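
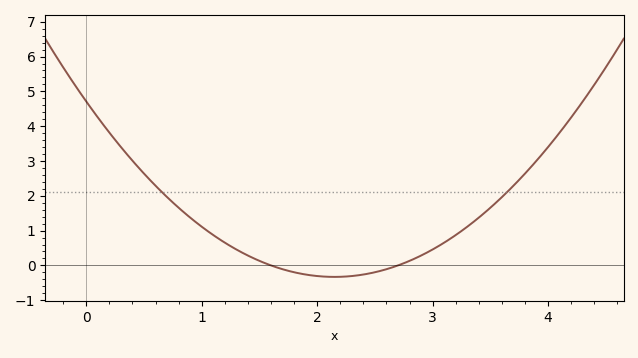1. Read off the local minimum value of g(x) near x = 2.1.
-0.3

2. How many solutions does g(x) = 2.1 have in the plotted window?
2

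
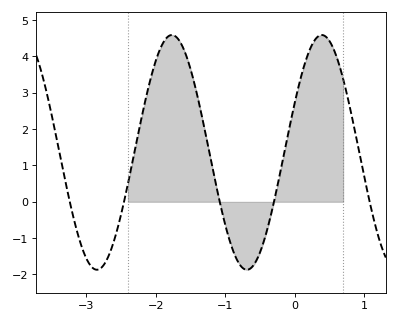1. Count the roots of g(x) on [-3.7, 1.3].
5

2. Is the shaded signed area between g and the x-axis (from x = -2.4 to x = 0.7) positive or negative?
positive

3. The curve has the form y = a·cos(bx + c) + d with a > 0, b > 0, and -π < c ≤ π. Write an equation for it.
y = 3.23cos(2.91x - 1.14) + 1.36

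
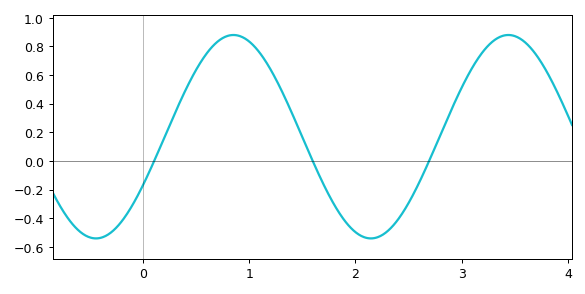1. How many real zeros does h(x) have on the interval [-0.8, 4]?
3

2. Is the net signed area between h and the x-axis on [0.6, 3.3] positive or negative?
positive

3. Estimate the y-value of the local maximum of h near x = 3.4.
0.88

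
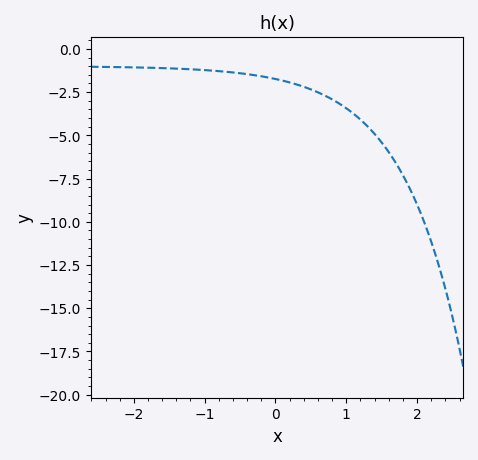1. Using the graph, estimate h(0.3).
-2.06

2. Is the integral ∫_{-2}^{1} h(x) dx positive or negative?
negative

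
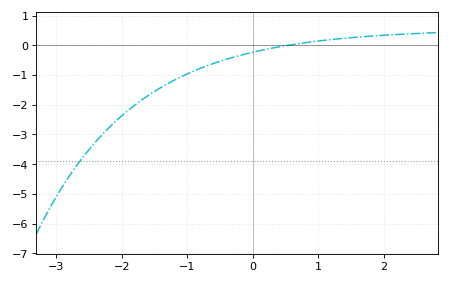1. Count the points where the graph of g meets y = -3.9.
1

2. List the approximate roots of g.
0.529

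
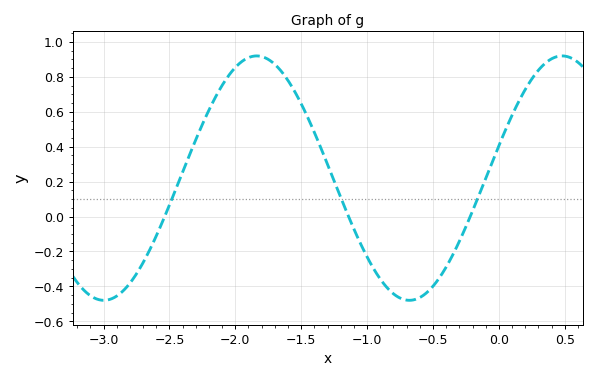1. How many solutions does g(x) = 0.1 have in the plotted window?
3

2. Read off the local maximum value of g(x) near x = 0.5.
0.92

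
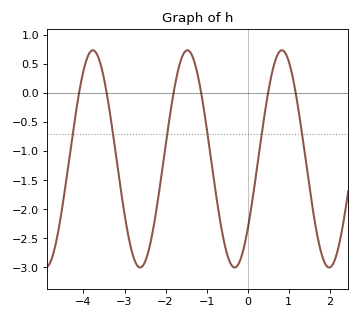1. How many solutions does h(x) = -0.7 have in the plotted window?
6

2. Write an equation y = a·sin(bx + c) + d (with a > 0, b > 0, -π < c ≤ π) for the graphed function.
y = 1.87sin(2.7x - 0.7) - 1.13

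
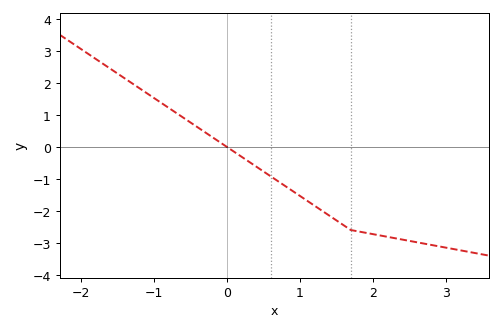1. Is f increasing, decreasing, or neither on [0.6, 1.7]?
decreasing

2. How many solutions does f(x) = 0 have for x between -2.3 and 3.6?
1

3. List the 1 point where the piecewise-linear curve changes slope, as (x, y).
(1.7, -2.6)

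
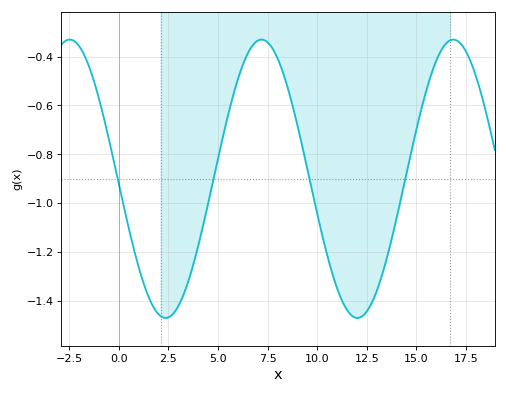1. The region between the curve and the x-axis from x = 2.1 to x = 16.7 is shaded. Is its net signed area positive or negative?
negative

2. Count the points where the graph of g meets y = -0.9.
4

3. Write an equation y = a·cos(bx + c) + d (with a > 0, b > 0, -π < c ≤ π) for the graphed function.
y = 0.57cos(0.65x + 1.6) - 0.9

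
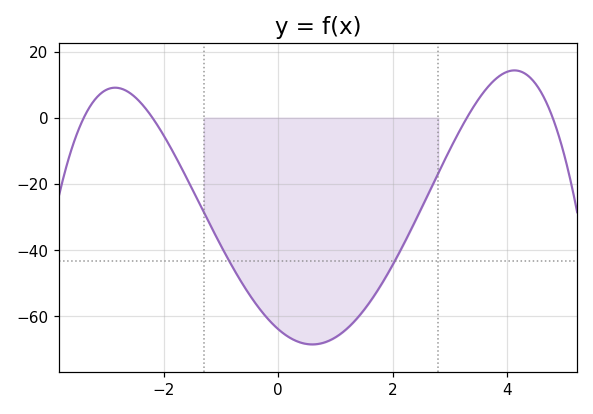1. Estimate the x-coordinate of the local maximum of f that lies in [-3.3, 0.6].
-2.8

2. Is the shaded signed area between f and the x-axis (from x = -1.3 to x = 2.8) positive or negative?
negative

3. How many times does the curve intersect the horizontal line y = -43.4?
2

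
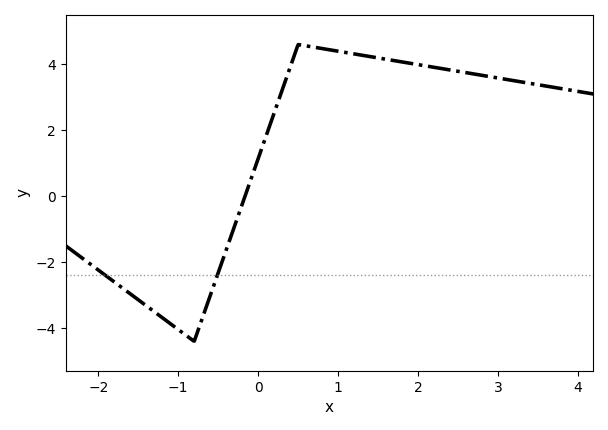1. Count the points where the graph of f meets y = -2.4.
2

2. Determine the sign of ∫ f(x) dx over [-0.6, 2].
positive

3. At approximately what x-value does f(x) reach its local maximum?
0.501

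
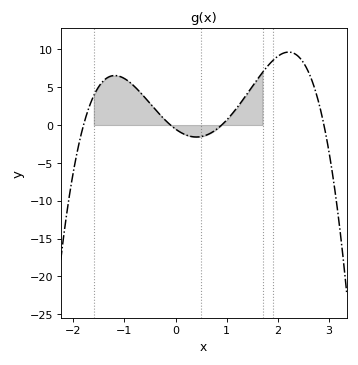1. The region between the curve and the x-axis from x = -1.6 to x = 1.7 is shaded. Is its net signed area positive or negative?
positive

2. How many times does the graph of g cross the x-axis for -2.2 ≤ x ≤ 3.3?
4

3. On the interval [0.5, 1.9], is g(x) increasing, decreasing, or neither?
increasing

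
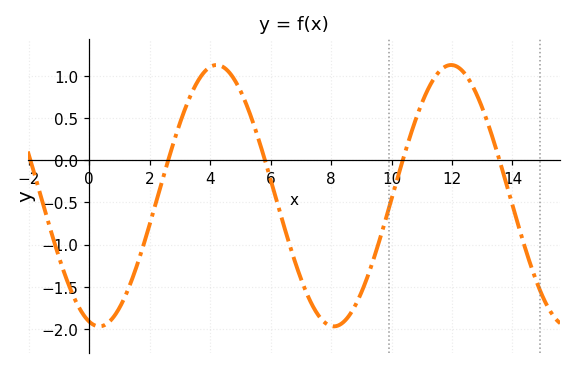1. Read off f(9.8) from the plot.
-0.7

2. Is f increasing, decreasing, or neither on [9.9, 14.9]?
neither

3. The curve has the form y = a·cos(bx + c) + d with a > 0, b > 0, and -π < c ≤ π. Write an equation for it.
y = 1.55cos(0.81x + 2.9) - 0.42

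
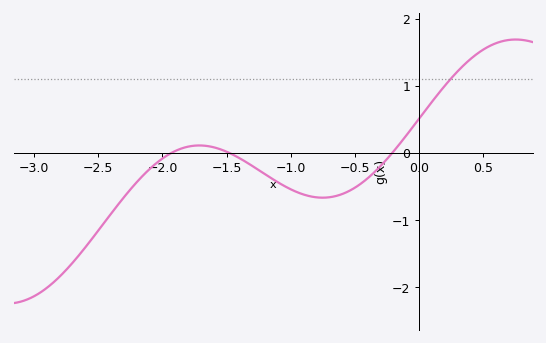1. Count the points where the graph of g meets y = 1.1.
1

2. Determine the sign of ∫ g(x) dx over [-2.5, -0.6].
negative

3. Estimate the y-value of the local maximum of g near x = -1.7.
0.1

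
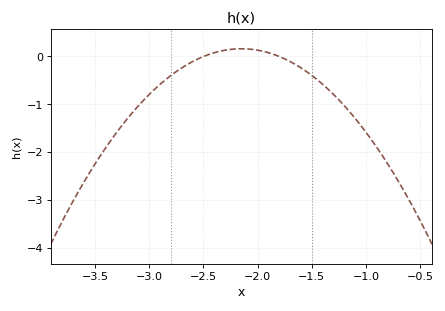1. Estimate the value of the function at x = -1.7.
-0.106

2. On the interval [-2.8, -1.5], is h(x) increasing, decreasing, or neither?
neither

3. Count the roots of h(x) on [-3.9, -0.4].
2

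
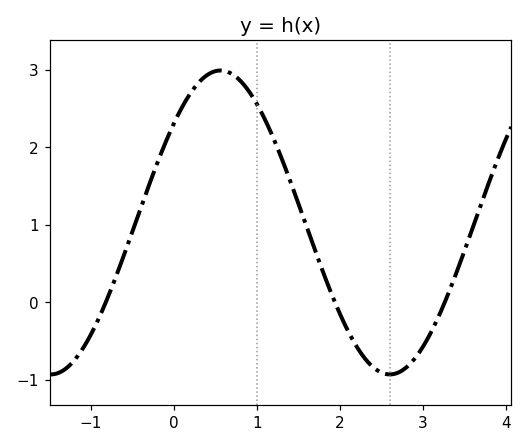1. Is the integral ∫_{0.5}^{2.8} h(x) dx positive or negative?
positive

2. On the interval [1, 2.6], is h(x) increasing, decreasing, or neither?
decreasing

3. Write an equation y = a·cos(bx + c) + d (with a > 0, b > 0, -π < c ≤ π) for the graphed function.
y = 1.96cos(1.54x - 0.862) + 1.03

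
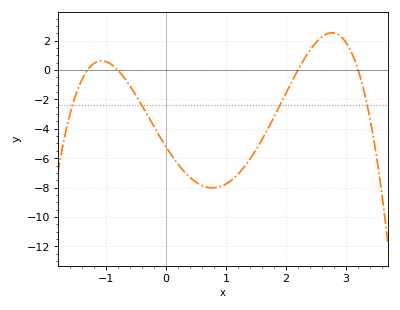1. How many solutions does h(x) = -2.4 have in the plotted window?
4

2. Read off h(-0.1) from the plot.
-4.6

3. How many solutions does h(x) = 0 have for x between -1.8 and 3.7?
4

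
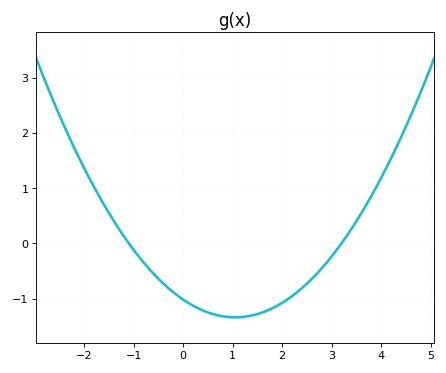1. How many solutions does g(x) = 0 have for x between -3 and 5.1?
2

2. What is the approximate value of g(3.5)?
0.4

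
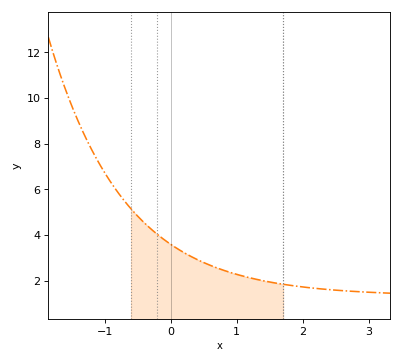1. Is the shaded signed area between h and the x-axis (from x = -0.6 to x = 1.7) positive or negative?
positive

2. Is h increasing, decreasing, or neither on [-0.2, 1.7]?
decreasing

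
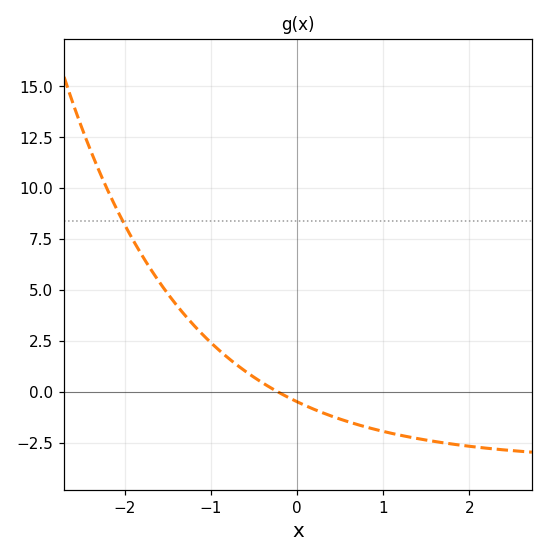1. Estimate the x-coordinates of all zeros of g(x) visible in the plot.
-0.2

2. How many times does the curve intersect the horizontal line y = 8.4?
1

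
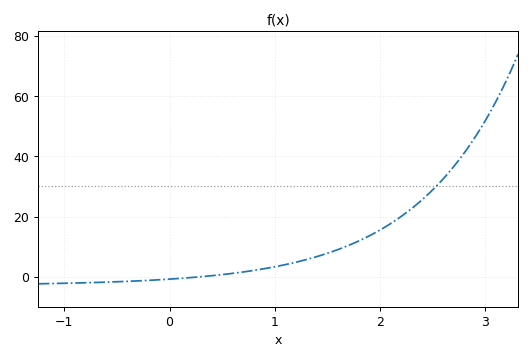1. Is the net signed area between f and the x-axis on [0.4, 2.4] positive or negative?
positive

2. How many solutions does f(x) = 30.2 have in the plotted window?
1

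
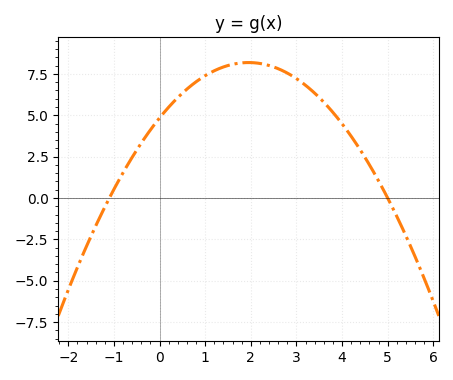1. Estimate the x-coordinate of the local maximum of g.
2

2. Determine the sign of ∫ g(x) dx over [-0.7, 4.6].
positive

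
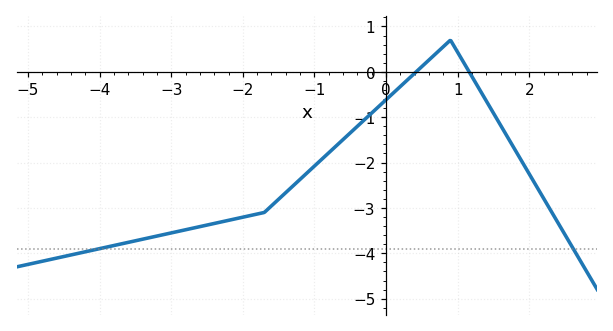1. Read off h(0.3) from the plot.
-0.177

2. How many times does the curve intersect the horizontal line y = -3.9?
2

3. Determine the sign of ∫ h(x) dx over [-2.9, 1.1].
negative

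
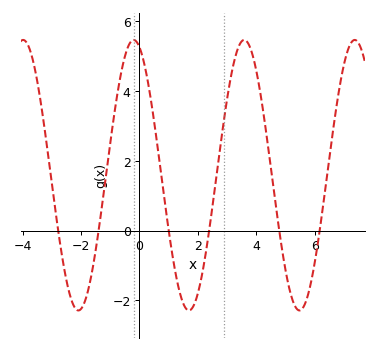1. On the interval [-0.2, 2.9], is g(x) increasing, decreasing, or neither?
neither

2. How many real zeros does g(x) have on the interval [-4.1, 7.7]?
6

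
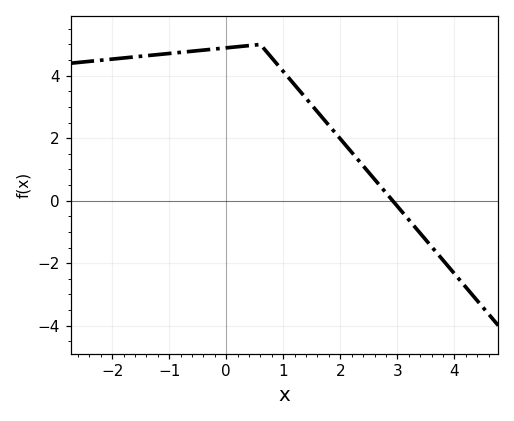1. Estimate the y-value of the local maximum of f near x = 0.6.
5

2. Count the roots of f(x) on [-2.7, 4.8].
1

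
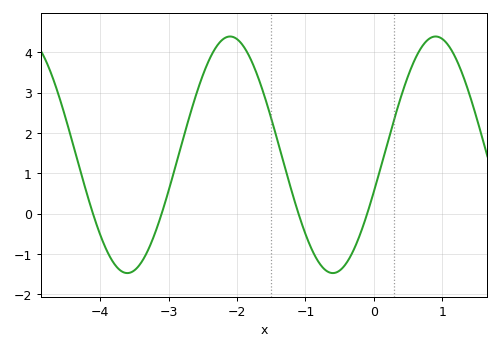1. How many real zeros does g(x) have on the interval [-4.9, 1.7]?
4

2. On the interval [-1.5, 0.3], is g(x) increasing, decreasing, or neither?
neither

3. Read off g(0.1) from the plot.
1.14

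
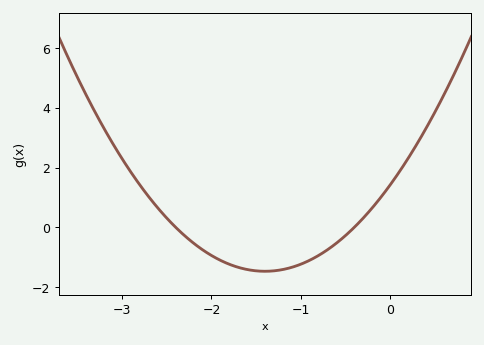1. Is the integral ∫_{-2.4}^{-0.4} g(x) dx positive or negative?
negative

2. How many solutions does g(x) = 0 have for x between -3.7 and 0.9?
2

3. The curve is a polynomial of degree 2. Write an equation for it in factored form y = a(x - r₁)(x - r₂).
y = 1.47(x + 2.4)(x + 0.4)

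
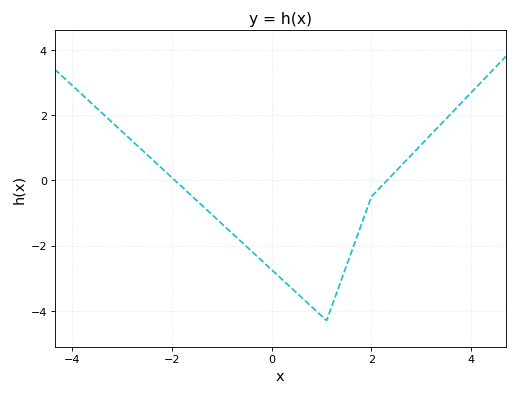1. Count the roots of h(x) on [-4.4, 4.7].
2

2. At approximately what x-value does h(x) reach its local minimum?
1.1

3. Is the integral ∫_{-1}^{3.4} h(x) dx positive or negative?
negative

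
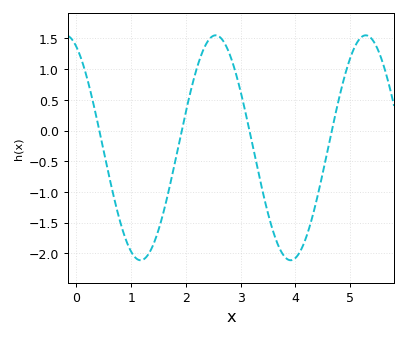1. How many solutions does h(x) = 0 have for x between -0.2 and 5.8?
4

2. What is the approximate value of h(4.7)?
0.15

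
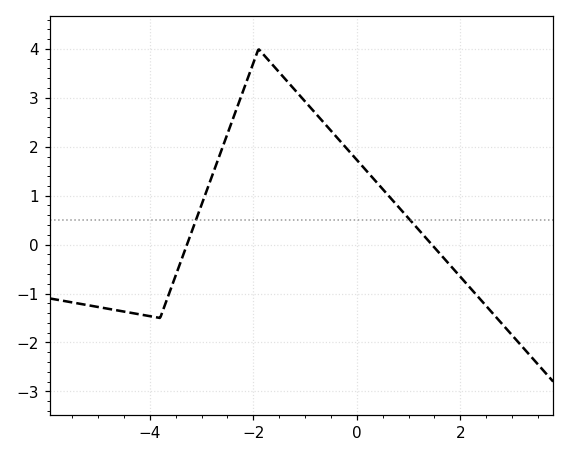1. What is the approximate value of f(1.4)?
0.059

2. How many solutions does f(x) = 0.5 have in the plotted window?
2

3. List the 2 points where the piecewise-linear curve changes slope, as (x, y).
(-3.8, -1.5); (-1.9, 4)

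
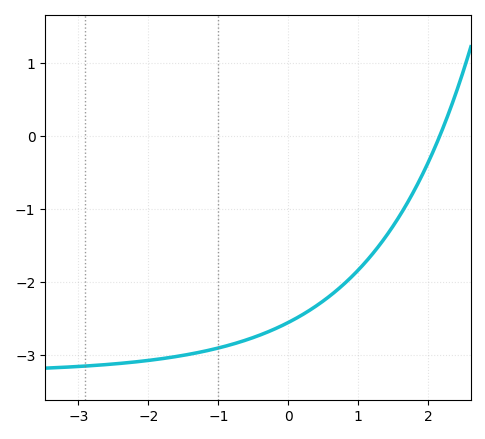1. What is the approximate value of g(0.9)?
-1.93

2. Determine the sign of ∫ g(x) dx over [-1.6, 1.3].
negative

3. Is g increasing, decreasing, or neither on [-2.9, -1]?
increasing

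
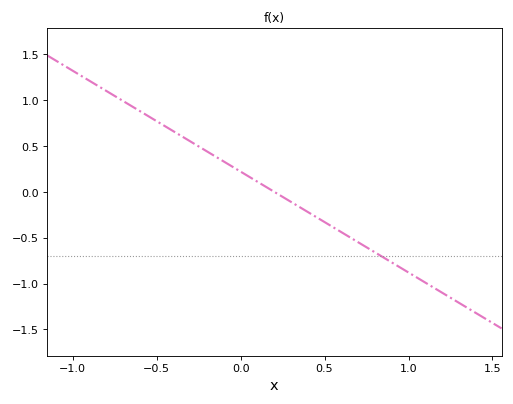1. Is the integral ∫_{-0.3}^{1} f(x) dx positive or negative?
negative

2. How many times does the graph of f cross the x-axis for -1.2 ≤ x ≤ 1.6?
1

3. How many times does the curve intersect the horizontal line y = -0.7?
1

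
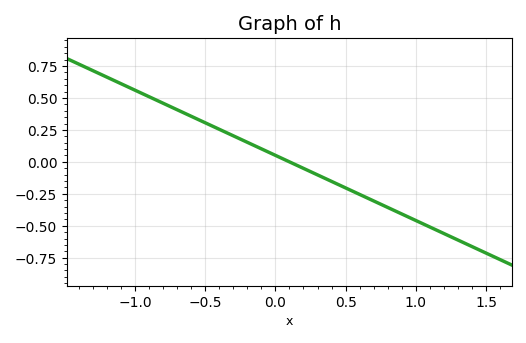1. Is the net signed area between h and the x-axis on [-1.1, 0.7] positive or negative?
positive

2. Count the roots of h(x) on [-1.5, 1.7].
1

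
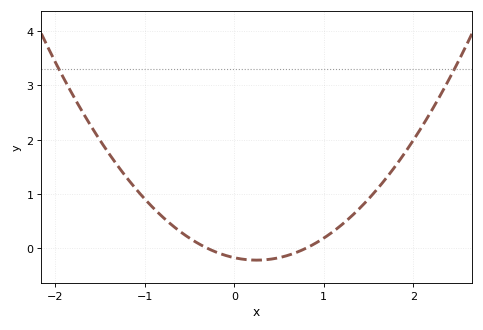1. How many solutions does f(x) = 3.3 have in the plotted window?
2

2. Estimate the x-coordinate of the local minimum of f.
0.2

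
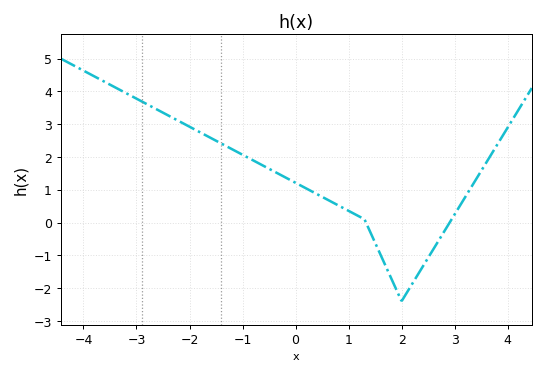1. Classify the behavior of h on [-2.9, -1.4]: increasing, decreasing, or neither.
decreasing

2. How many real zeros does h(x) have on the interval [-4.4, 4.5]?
2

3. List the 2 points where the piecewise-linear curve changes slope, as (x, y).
(1.3, 0.1); (2, -2.4)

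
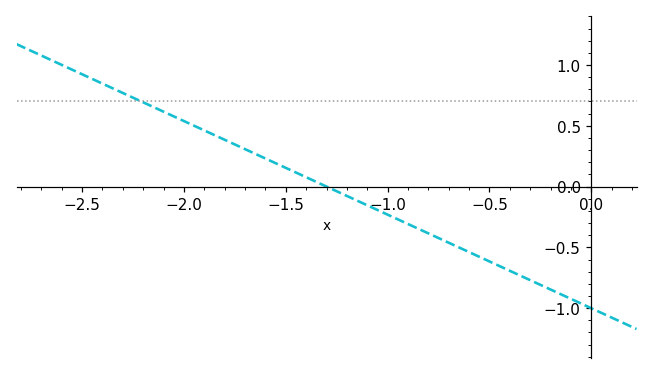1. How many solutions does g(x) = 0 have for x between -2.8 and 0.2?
1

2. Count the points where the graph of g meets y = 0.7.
1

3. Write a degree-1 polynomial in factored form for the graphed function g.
y = -0.77(x + 1.3)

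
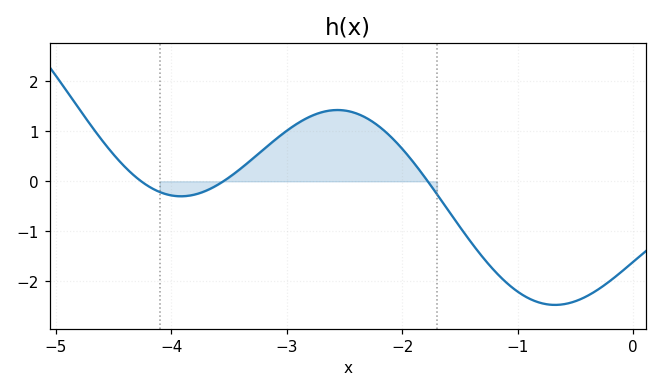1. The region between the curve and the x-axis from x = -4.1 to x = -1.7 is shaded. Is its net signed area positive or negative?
positive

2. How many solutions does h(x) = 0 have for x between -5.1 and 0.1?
3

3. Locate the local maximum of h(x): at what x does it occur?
-2.6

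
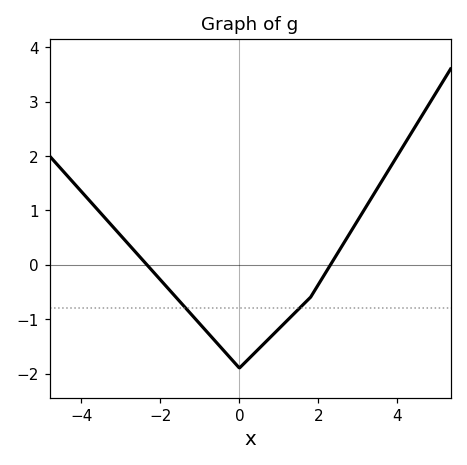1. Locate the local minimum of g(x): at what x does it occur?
0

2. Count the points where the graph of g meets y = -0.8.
2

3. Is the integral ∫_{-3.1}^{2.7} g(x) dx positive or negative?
negative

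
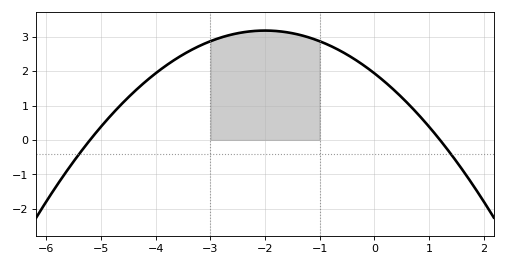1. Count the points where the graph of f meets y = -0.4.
2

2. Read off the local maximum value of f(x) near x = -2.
3.2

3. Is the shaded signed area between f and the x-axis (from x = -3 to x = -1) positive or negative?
positive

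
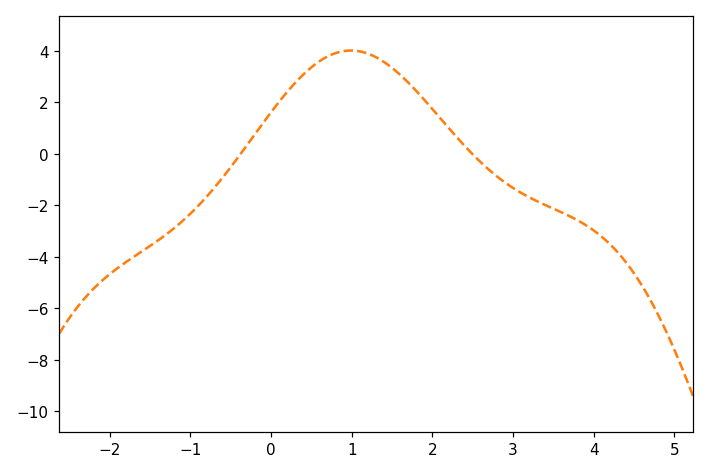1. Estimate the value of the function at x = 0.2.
2.41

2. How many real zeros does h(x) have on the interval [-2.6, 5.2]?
2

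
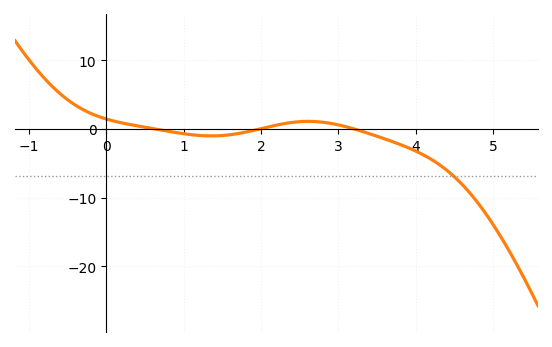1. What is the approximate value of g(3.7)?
-2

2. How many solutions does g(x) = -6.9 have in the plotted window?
1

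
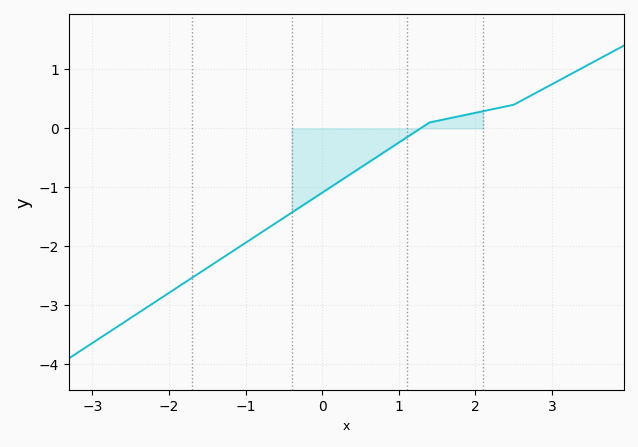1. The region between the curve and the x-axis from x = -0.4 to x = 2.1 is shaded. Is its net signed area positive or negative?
negative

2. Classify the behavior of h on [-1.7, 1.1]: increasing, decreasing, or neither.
increasing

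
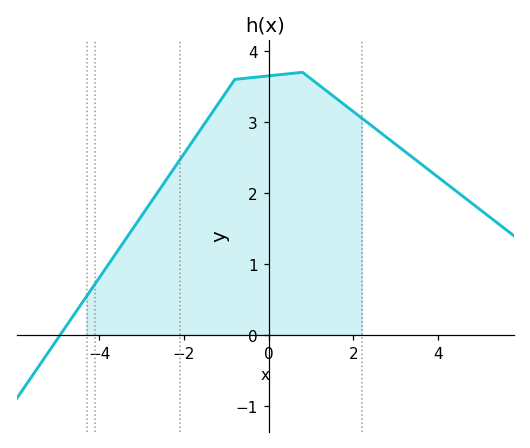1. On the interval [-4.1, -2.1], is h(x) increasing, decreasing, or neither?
increasing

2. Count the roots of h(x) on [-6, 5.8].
1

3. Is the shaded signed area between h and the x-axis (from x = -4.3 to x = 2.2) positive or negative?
positive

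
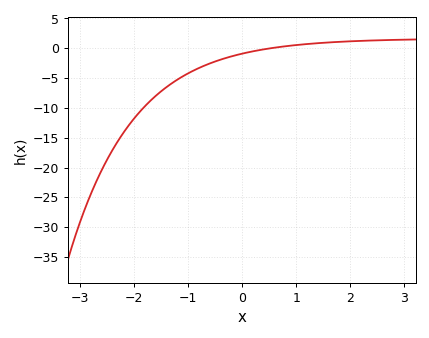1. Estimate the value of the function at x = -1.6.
-8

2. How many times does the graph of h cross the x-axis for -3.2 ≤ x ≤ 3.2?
1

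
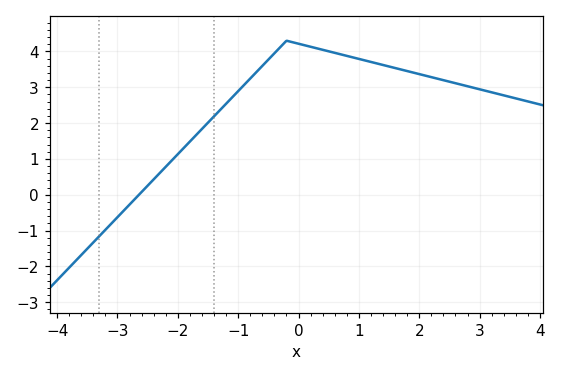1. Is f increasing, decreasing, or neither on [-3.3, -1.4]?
increasing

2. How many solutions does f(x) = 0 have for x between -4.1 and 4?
1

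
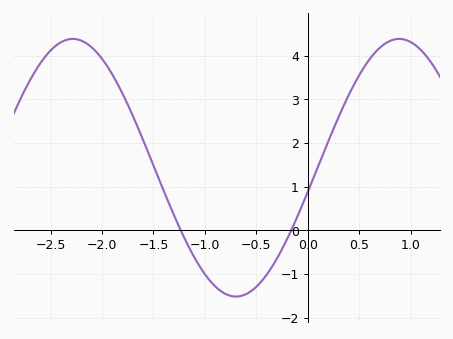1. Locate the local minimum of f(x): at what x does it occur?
-0.698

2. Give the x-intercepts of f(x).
-1.24, -0.16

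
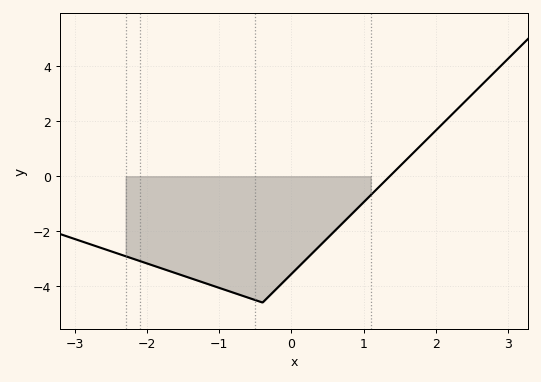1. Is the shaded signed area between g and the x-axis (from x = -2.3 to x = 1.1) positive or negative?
negative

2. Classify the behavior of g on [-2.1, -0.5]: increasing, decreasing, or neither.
decreasing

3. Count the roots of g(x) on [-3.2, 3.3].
1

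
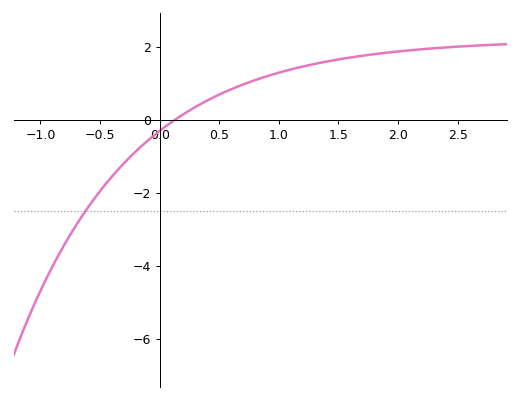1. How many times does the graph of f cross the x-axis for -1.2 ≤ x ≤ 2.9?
1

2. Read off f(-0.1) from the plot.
-0.567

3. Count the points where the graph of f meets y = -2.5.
1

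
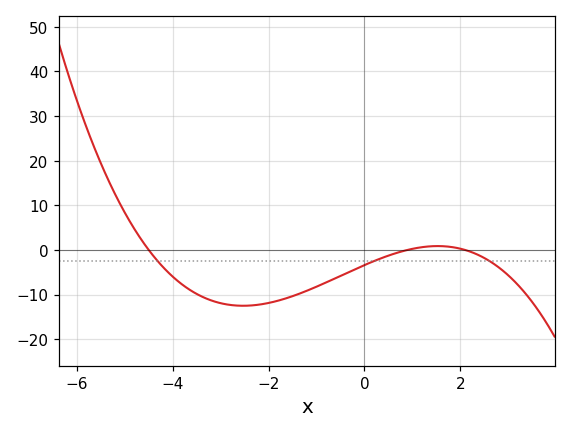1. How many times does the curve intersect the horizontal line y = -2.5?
3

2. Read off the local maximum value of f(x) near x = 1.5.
1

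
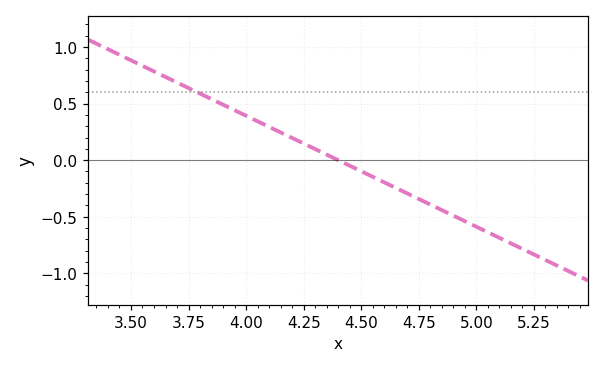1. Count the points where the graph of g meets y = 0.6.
1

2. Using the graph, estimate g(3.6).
0.8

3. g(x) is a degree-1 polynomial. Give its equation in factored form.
y = -0.98(x - 4.4)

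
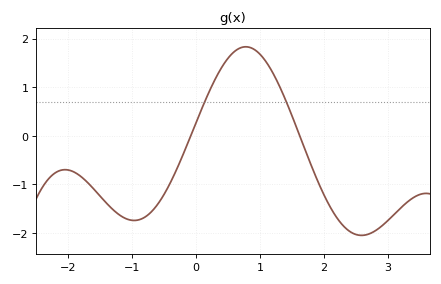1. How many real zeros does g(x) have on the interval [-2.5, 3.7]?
2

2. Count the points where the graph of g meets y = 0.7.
2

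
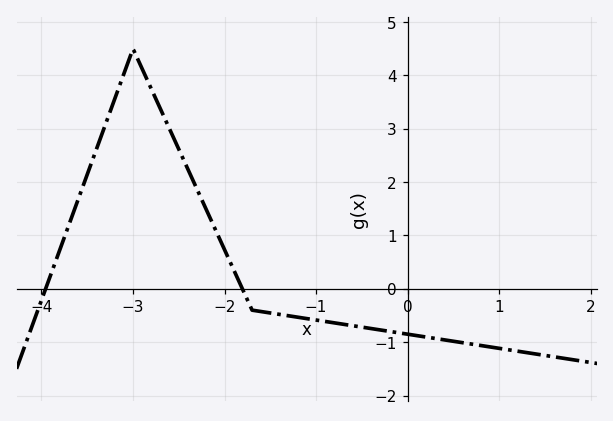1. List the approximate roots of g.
-4, -1.8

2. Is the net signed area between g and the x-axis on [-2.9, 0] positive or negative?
positive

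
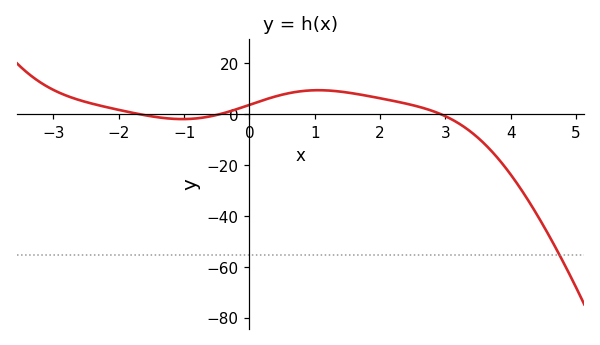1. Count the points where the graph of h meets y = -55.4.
1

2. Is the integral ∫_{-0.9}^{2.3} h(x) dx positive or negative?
positive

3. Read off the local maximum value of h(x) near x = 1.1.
10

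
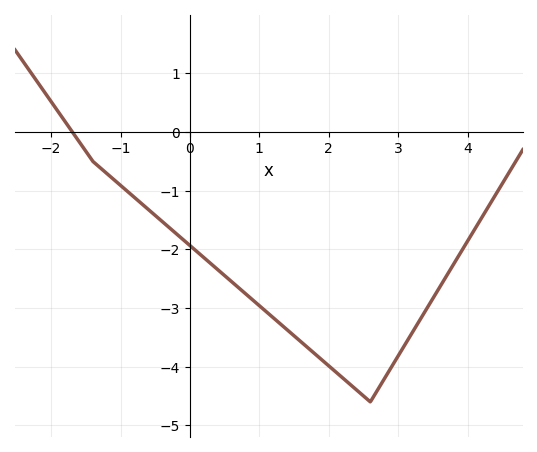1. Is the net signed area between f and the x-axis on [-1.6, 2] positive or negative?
negative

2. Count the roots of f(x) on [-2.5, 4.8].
1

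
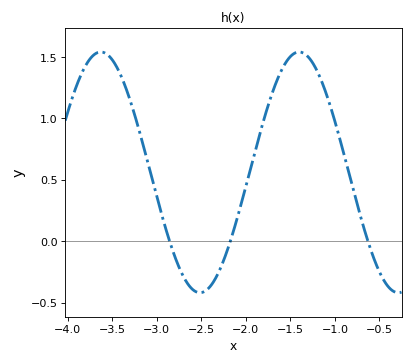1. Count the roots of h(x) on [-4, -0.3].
3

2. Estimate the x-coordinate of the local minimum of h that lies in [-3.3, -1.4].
-2.5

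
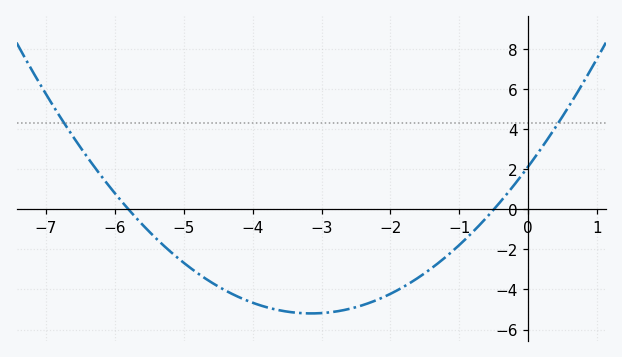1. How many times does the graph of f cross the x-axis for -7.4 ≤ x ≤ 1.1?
2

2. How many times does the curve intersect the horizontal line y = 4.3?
2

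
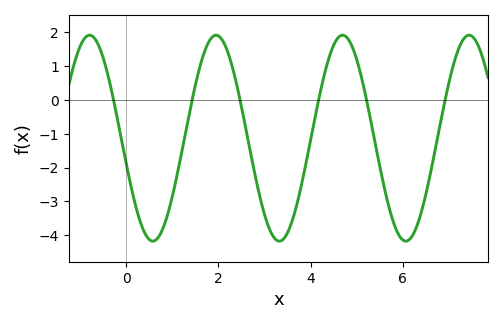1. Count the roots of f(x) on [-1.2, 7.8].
6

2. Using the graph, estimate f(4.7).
1.92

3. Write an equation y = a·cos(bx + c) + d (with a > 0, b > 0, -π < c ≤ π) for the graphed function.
y = 3.05cos(2.29x + 1.82) - 1.13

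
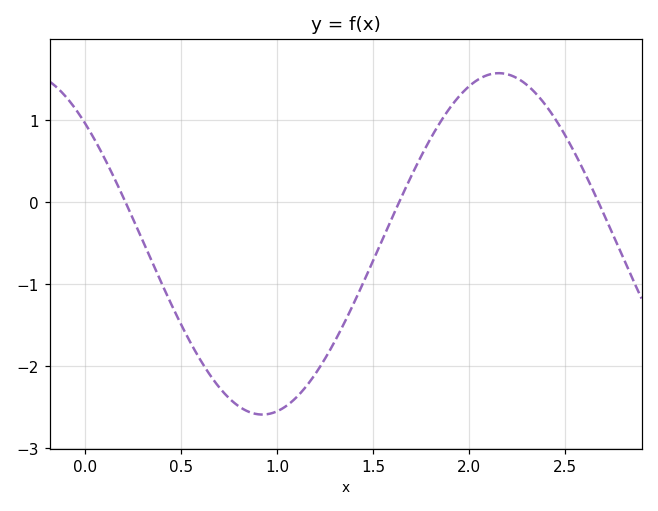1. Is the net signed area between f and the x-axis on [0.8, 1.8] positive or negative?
negative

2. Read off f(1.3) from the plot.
-1.7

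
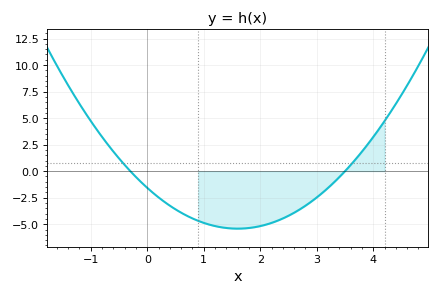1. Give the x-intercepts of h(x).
-0.3, 3.5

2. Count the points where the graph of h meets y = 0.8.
2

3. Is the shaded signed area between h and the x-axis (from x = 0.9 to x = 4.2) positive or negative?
negative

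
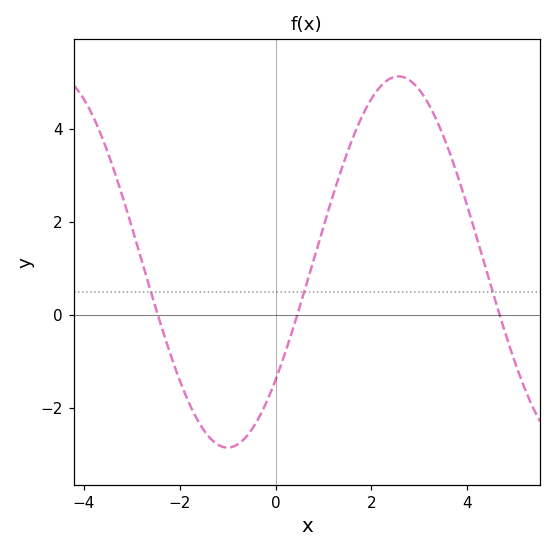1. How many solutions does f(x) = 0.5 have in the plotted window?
3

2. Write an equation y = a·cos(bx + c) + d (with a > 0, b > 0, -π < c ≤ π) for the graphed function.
y = 3.99cos(0.88x - 2.26) + 1.14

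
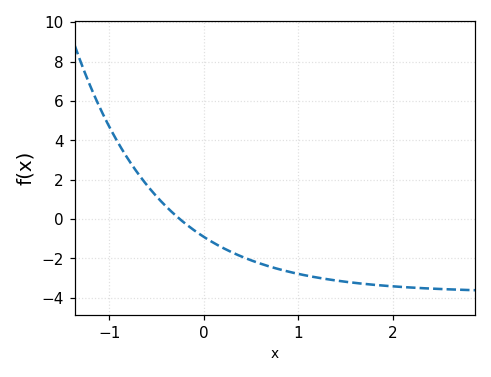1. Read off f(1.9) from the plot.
-3.38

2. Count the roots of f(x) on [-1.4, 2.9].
1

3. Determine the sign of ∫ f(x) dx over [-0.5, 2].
negative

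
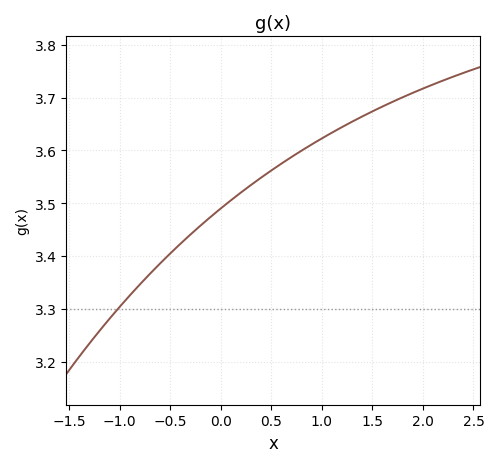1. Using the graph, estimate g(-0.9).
3.33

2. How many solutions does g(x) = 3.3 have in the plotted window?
1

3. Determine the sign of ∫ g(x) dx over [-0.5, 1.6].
positive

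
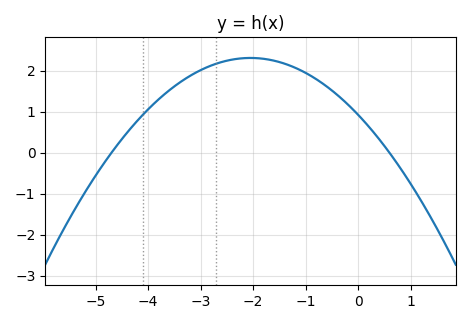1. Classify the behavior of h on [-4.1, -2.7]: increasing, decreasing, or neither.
increasing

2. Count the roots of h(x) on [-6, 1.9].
2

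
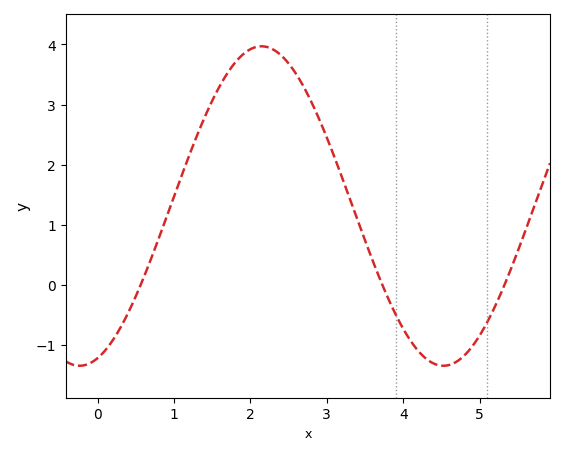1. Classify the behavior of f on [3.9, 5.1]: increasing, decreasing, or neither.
neither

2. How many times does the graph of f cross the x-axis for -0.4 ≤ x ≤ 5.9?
3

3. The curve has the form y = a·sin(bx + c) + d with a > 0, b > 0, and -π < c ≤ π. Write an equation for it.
y = 2.66sin(1.32x - 1.26) + 1.31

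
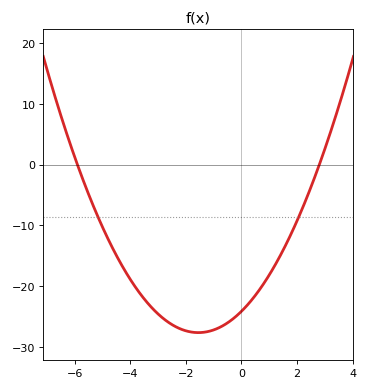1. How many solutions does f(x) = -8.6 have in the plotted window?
2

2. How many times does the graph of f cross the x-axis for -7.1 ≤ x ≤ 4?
2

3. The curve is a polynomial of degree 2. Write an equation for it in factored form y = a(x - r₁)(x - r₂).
y = 1.46(x + 5.9)(x - 2.8)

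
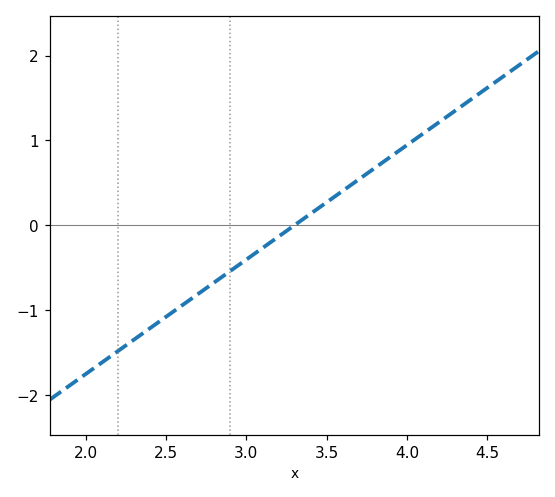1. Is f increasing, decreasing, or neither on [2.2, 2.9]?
increasing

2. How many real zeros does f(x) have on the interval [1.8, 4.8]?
1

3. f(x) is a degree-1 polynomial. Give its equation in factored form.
y = 1.35(x - 3.3)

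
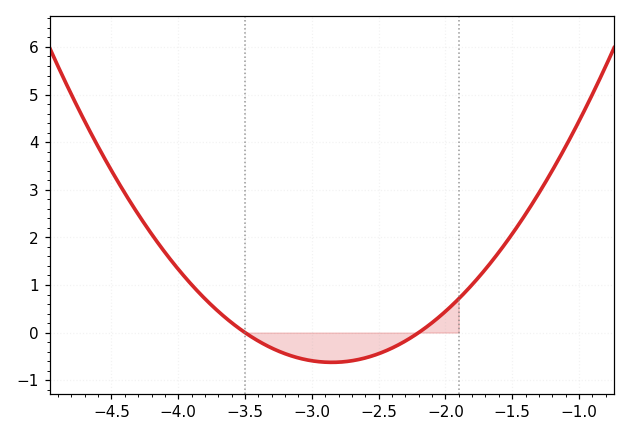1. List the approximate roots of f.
-3.5, -2.2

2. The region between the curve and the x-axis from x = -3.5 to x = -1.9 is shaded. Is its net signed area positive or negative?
negative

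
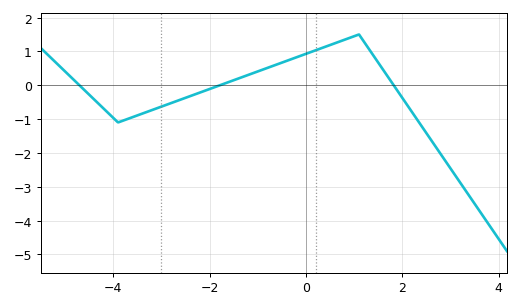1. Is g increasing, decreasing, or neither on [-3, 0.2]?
increasing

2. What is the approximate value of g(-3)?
-0.6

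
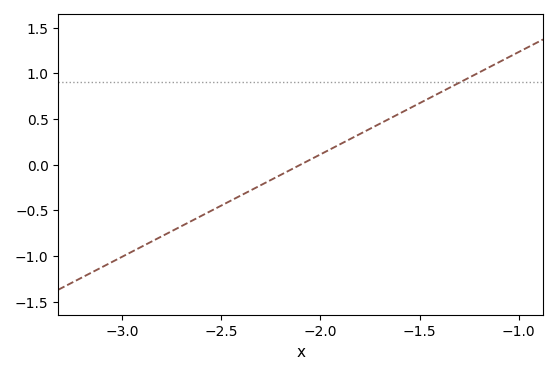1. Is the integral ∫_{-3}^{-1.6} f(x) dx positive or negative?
negative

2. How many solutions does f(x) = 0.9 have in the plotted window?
1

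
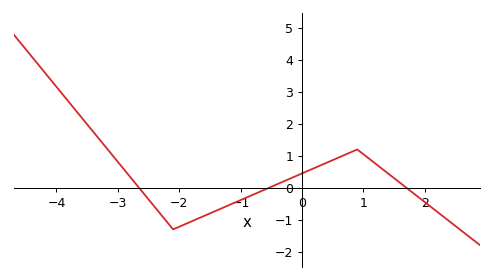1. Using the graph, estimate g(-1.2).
-0.55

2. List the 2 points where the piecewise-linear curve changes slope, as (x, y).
(-2.1, -1.3); (0.9, 1.2)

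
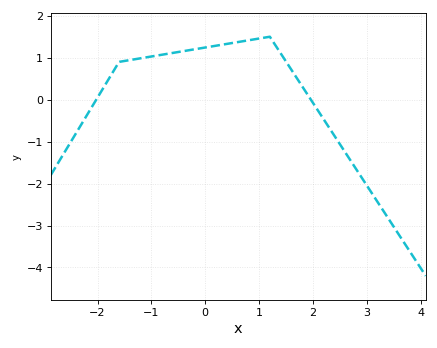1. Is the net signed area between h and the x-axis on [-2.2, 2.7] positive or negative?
positive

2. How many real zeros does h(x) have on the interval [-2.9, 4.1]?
2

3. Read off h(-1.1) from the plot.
1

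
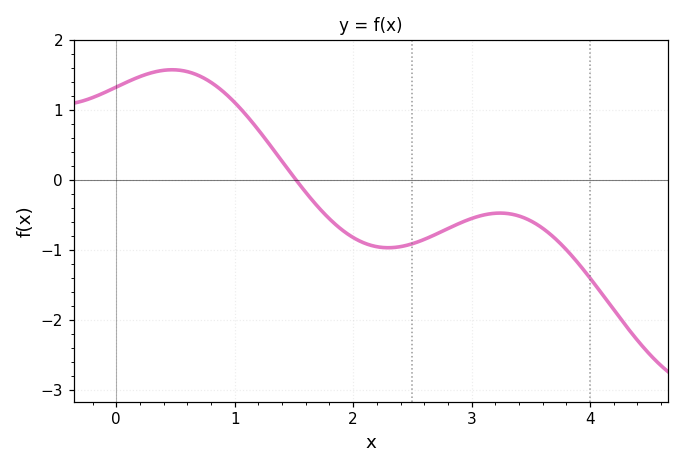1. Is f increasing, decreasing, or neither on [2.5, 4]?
neither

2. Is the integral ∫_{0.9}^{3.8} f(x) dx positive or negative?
negative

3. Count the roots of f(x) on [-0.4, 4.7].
1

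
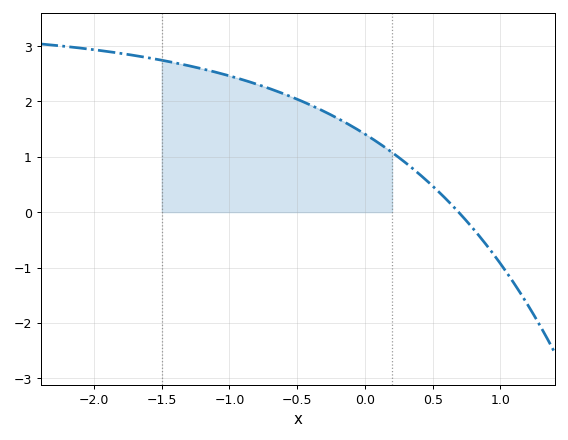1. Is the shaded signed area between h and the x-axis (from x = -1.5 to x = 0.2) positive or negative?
positive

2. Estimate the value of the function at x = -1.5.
2.7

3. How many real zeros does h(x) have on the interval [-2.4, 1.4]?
1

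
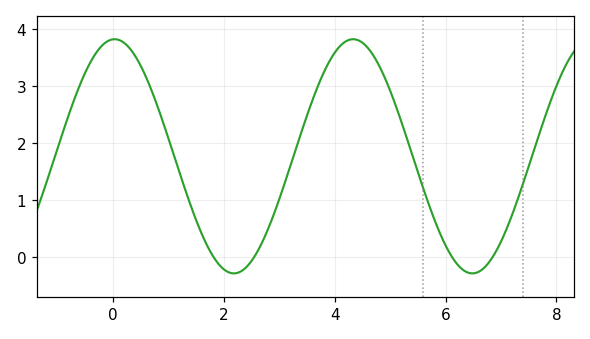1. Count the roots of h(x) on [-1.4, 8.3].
4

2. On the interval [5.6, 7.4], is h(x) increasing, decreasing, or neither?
neither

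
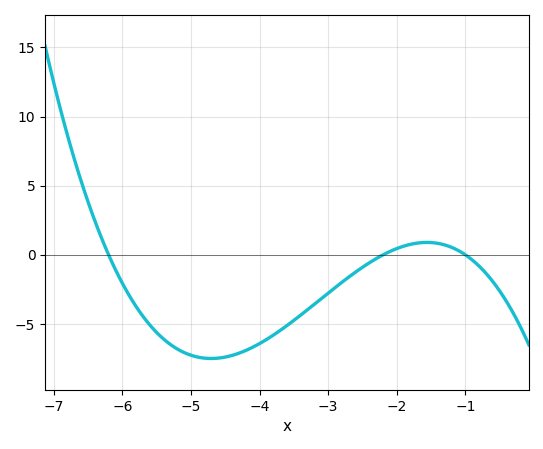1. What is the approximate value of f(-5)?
-7.5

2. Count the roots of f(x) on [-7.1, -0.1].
3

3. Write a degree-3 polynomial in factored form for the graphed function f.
y = -0.54(x + 6.2)(x + 2.2)(x + 1)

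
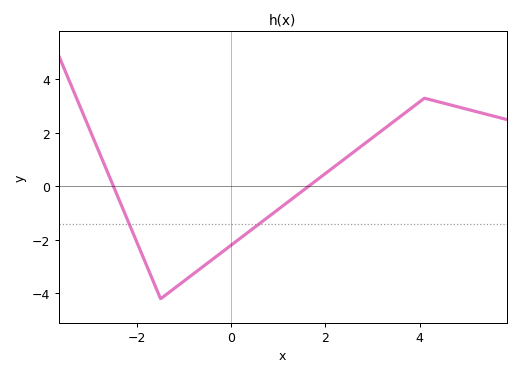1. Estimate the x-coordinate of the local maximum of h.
4.2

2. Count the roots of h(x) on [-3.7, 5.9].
2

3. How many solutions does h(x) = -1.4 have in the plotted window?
2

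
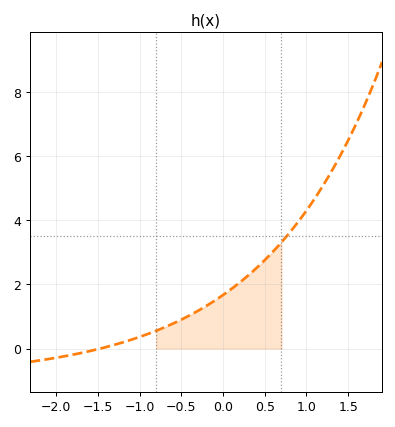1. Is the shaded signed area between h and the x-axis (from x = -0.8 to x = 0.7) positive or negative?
positive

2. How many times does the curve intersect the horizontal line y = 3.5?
1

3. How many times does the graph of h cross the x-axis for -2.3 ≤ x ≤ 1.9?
1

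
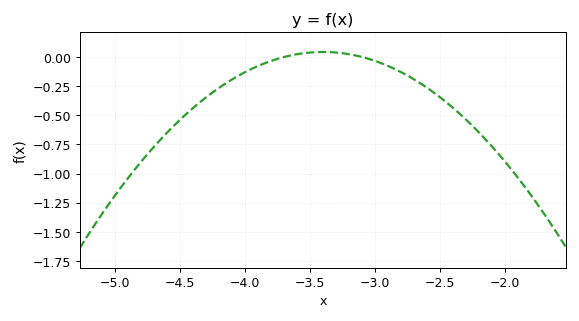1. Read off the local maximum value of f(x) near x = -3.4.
0.043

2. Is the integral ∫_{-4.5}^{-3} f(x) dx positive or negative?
negative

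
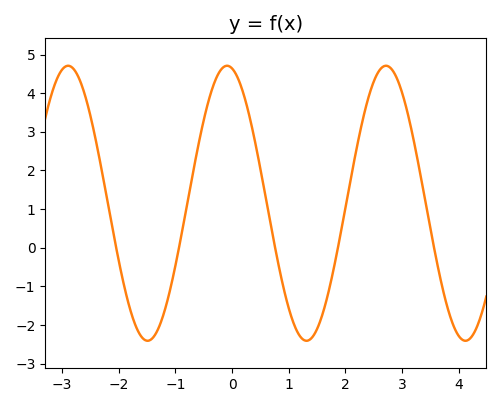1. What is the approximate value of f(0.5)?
2.04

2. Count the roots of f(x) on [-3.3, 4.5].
5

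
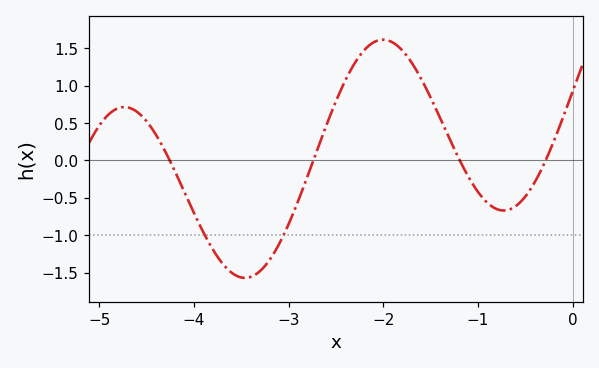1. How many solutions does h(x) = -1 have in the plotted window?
2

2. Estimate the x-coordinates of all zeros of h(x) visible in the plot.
-4.25, -2.74, -1.19, -0.285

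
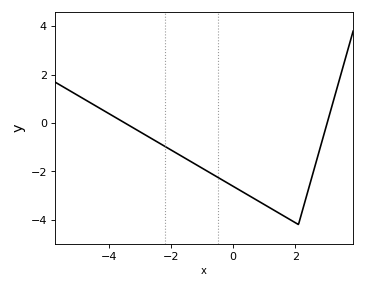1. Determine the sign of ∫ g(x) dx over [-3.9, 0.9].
negative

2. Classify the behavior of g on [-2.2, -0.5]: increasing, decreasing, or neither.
decreasing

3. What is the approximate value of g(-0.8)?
-2.02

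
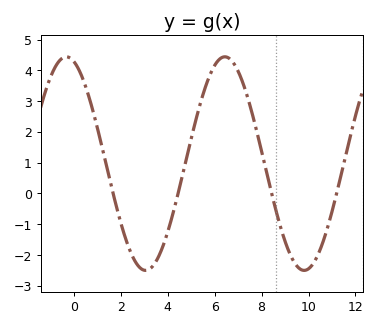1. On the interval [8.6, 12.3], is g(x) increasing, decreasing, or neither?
neither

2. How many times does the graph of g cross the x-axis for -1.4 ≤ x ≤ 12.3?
4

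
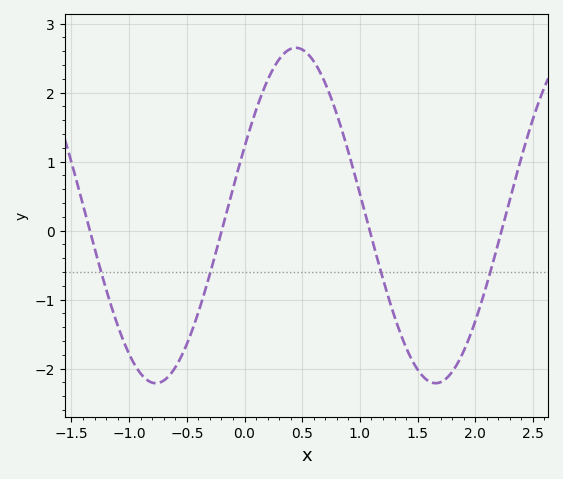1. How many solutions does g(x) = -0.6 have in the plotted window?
4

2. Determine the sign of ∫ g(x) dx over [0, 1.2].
positive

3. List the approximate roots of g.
-1.34, -0.198, 1.09, 2.23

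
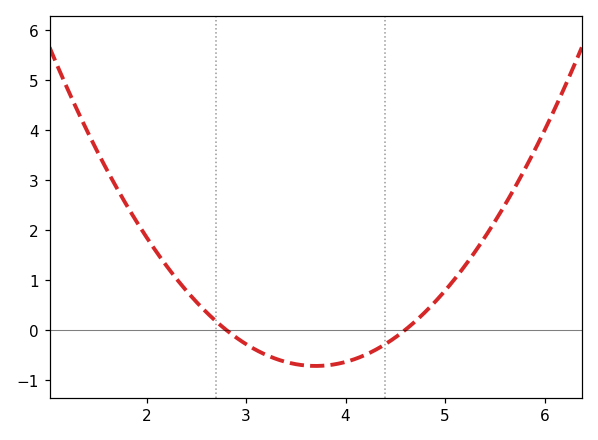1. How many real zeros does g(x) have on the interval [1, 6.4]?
2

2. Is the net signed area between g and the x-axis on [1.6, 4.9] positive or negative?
positive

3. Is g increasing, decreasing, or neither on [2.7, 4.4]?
neither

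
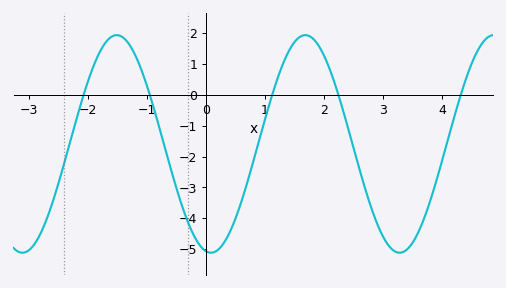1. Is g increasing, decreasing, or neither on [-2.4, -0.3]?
neither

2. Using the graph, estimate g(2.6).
-2.4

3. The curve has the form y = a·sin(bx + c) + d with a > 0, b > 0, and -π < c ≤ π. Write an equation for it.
y = 3.53sin(2x - 1.7) - 1.59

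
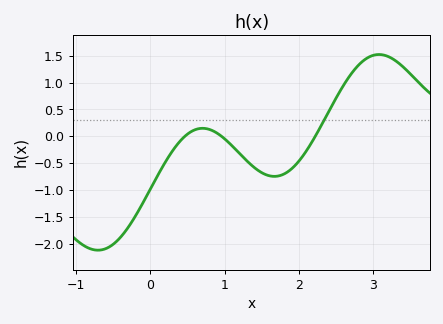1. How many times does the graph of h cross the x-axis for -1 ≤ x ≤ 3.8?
3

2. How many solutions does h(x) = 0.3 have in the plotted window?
1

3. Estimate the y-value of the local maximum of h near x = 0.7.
0.15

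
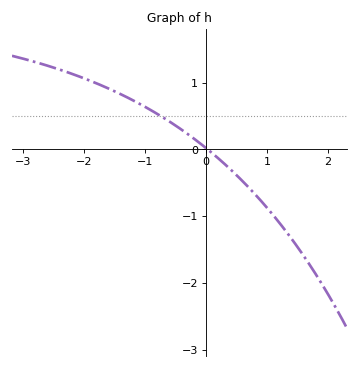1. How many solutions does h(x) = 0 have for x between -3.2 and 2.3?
1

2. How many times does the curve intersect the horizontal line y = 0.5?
1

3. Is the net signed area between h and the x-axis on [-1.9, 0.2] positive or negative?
positive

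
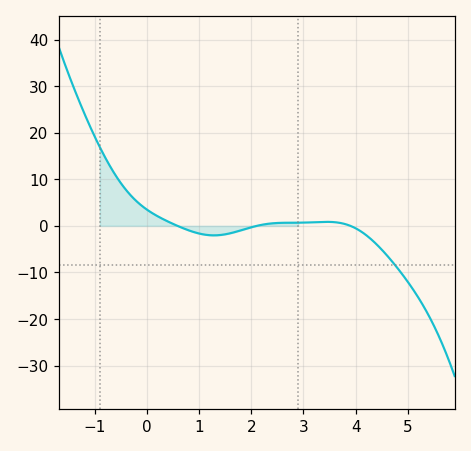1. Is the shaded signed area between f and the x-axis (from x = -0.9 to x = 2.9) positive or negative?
positive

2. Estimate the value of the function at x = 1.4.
-1.98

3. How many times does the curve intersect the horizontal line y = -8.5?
1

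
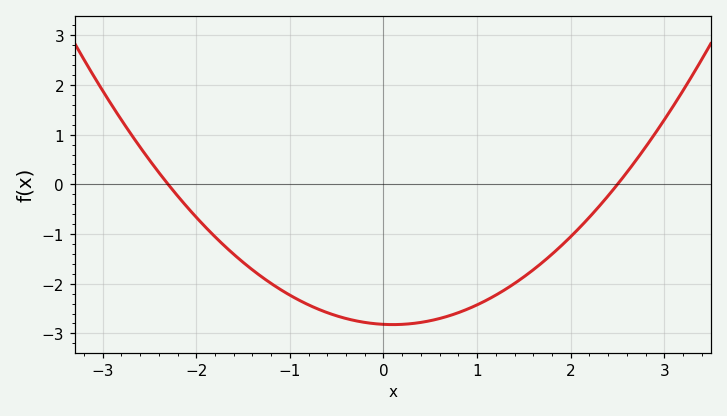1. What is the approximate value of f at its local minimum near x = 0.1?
-2.8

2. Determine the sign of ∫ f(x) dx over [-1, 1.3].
negative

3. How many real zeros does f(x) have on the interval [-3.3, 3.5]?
2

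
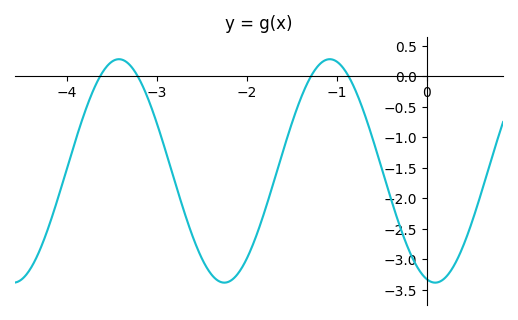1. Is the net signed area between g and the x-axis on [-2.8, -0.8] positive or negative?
negative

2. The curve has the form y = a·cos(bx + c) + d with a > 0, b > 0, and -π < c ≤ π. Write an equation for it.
y = 1.83cos(2.68x + 2.89) - 1.55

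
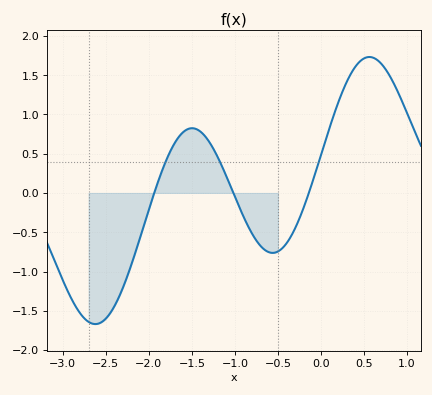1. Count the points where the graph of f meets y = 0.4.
3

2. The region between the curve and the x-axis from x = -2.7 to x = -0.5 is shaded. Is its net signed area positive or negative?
negative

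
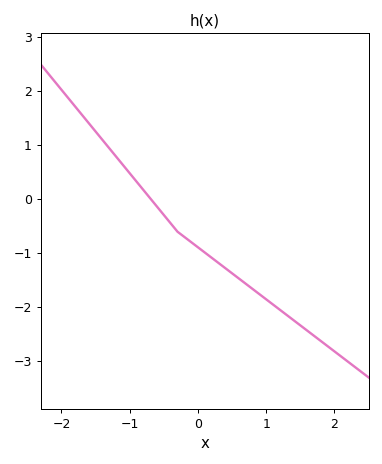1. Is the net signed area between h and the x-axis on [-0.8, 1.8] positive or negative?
negative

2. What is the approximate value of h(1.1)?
-1.9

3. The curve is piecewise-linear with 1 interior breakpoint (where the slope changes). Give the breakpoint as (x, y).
(-0.3, -0.6)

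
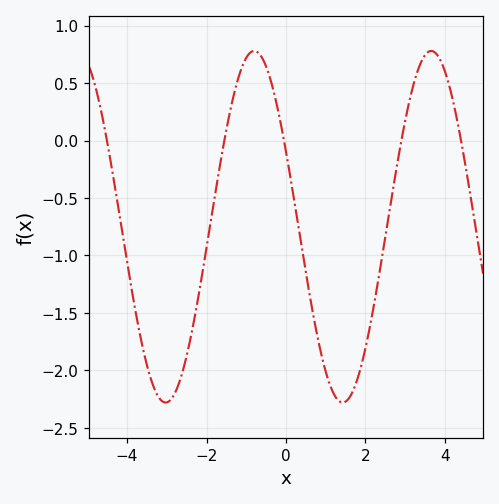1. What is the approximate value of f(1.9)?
-1.95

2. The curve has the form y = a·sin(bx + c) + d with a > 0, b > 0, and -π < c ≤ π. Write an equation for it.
y = 1.53sin(1.41x + 2.7) - 0.75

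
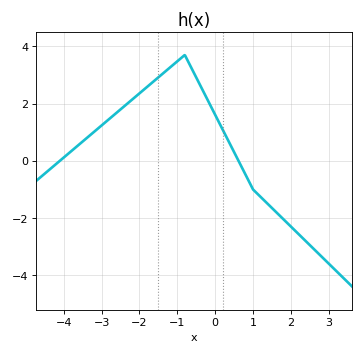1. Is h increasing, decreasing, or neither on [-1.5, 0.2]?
neither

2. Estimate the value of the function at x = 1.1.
-1.2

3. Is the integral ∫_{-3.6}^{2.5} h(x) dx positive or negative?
positive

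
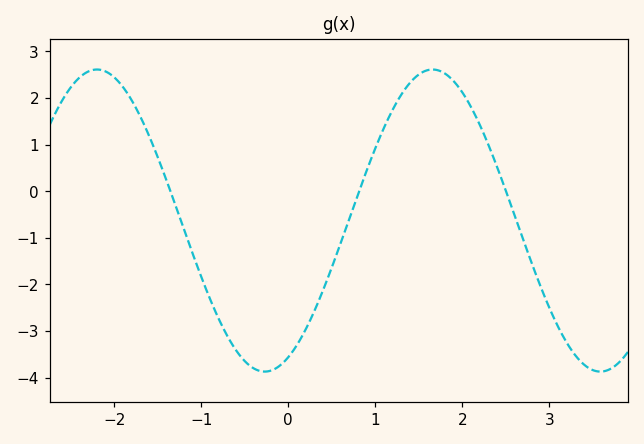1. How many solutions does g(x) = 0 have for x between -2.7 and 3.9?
3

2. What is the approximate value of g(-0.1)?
-3.7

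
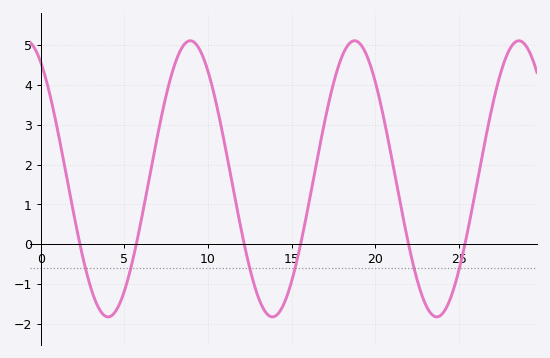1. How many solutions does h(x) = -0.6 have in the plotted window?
6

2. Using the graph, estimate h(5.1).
-1.05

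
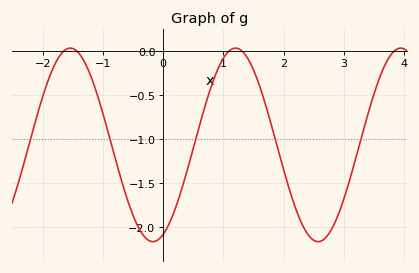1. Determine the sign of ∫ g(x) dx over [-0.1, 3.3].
negative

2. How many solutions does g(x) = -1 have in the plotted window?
5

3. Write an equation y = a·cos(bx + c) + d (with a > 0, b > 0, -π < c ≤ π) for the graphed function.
y = 1.1cos(2.29x - 2.75) - 1.07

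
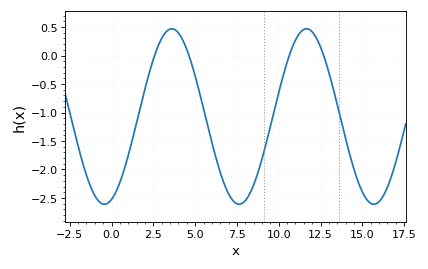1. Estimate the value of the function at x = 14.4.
-1.9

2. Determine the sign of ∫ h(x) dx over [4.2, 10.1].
negative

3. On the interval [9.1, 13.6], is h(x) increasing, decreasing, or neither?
neither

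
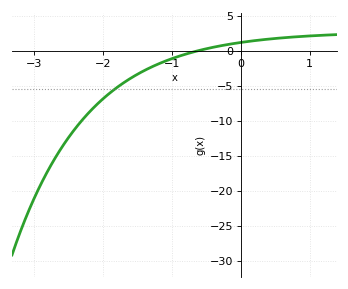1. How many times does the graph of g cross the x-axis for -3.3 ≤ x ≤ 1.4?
1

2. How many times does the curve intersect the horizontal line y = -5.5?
1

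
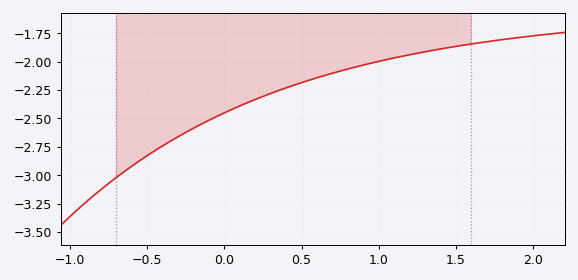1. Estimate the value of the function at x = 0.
-2.44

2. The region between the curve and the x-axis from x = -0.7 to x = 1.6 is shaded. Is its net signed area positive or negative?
negative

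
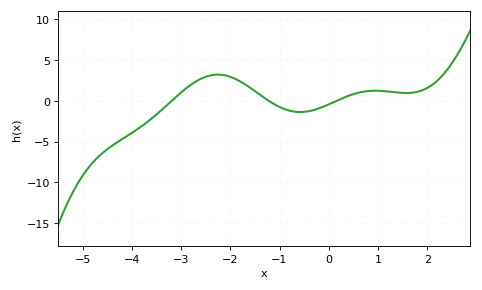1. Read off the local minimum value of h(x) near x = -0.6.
-1.39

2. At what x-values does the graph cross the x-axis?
-3.19, -1.22, 0.164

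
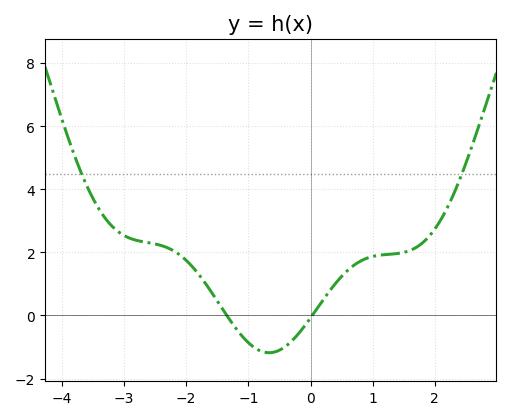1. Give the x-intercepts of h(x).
-1.3, 0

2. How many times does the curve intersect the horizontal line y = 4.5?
2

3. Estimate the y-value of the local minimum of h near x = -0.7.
-1.2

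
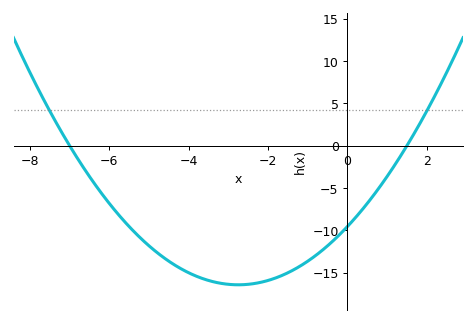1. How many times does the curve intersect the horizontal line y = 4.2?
2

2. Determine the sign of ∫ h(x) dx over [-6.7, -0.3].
negative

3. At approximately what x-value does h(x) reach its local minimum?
-2.8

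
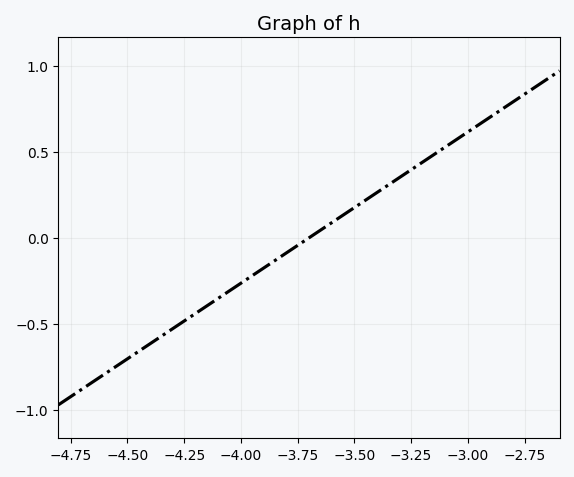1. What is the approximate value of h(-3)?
0.616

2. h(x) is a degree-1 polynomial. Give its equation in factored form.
y = 0.88(x + 3.7)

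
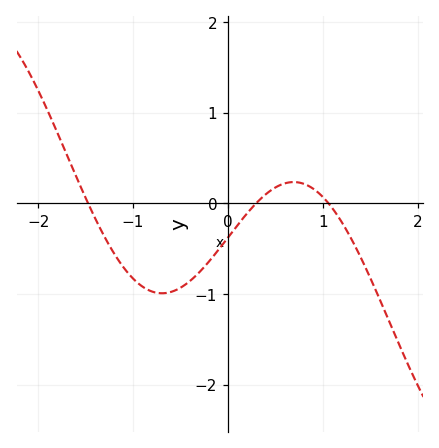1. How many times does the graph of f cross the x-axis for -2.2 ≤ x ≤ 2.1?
3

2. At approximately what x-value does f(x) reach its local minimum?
-0.7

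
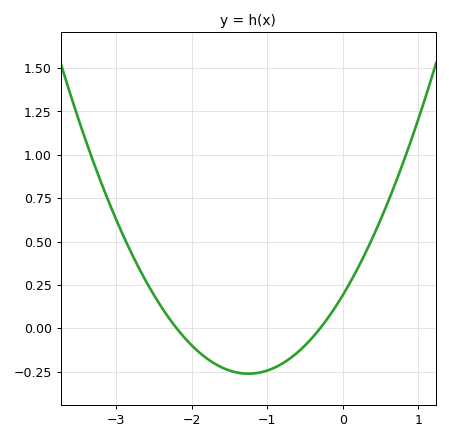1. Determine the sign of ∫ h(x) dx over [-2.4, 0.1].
negative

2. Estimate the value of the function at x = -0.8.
-0.203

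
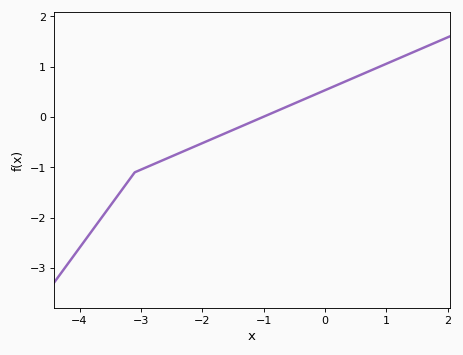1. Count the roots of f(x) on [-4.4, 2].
1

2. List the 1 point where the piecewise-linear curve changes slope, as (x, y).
(-3.1, -1.1)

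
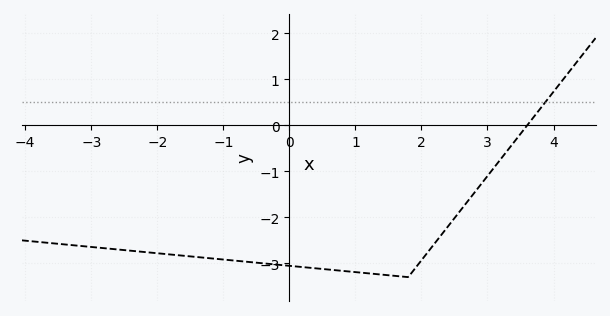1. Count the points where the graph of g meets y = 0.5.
1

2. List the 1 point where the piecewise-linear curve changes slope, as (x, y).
(1.8, -3.3)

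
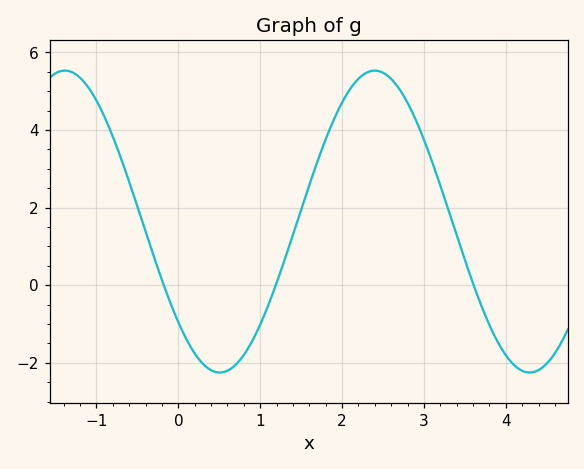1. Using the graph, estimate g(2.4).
5.6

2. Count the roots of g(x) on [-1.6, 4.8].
3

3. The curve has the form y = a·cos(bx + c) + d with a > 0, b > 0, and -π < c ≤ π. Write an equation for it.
y = 3.89cos(1.7x + 2.3) + 1.64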